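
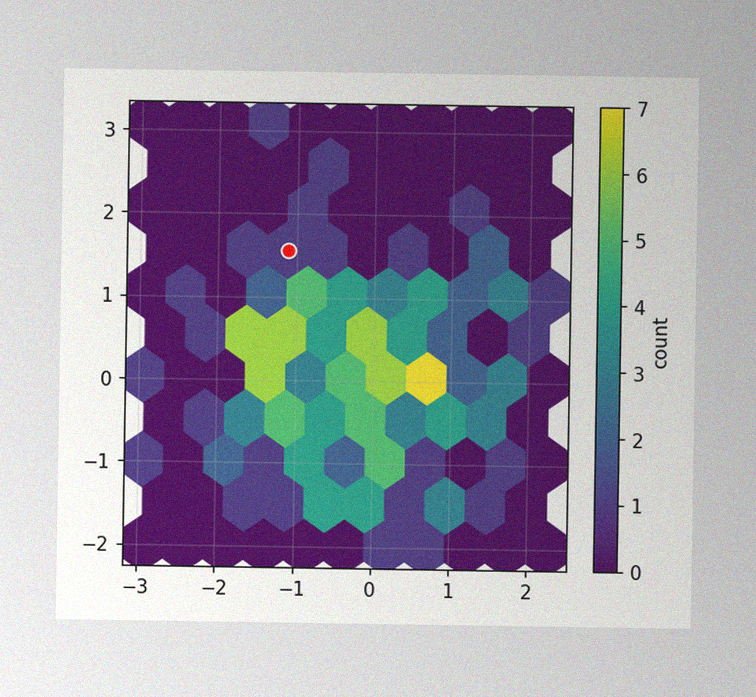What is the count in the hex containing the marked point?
The image has some photo noise and uneven lighting. The marked hex reads 1 on the colorbar.

1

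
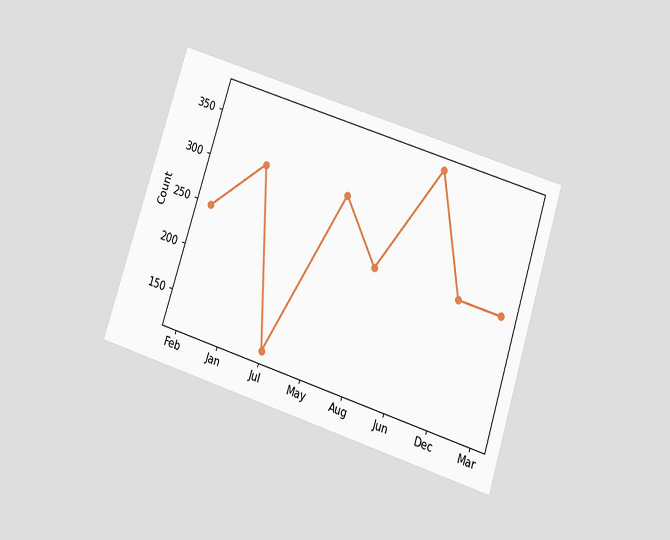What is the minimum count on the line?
124

The chart is tilted about 18° clockwise and viewed slightly from below. The lowest point is at Jul, and reading across to the y-axis gives 124.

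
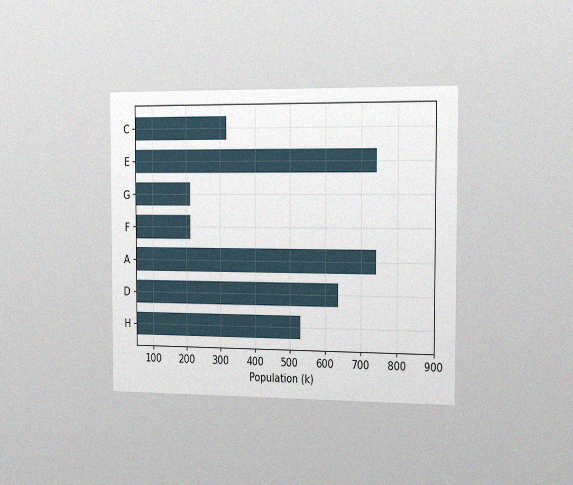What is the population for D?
636k

The chart is viewed slightly from the right, with some photo noise. Reading along the chart's x-axis, the D bar reaches 636k.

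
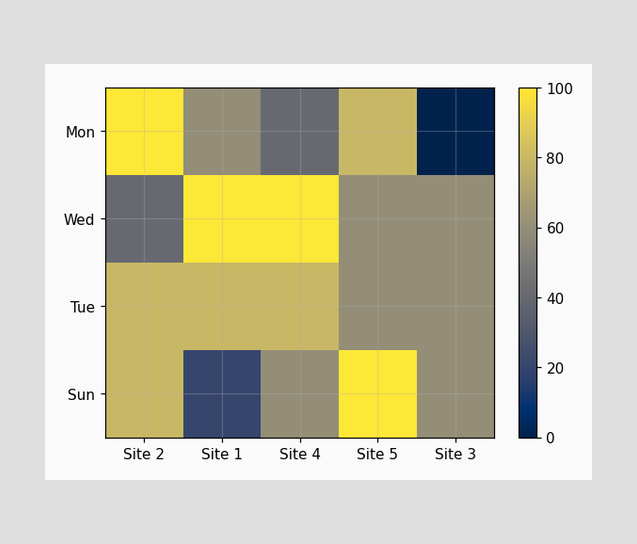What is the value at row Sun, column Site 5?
Matching cell (Sun, Site 5) against the colorbar gives 100.

100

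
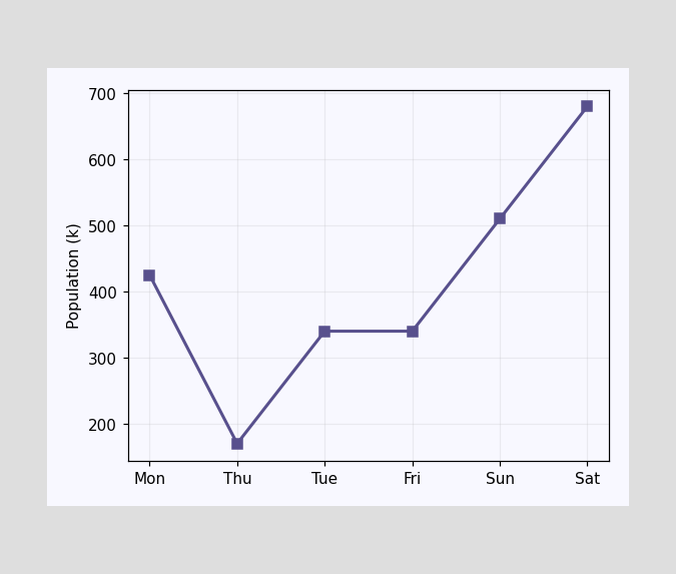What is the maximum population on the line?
The highest point is at Sat, and reading across to the y-axis gives 680k.

680k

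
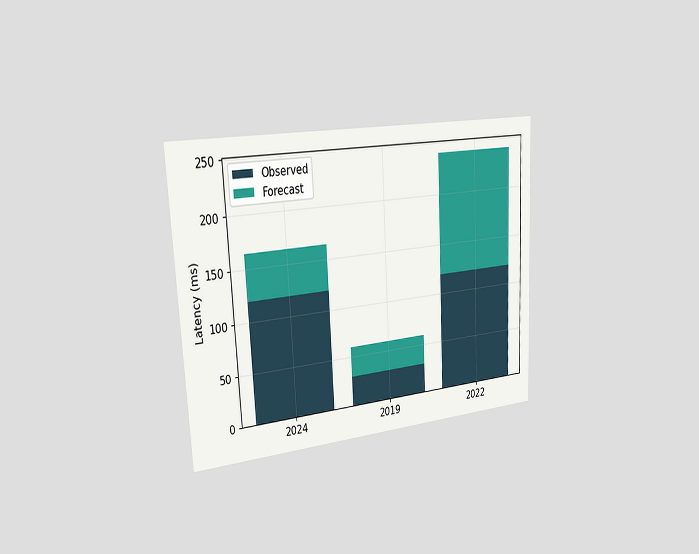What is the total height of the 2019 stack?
60ms

The chart is tilted about 3° counter-clockwise and viewed slightly from the left. The 2019 stack's top reaches 60ms on the y-axis.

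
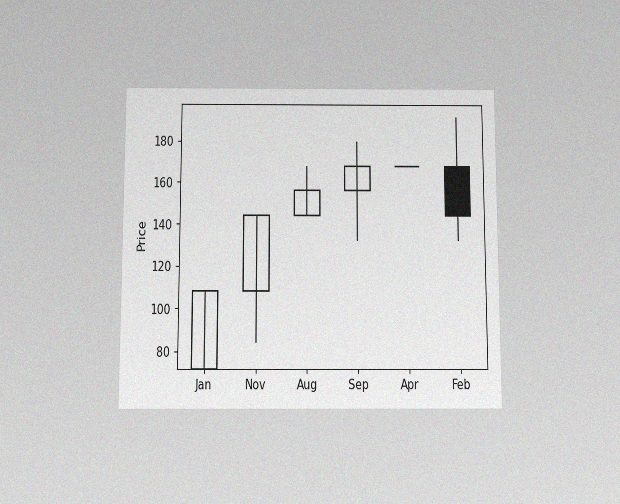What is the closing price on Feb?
144

The chart is viewed slightly from below, with some photo noise. The Feb candle closes at 144.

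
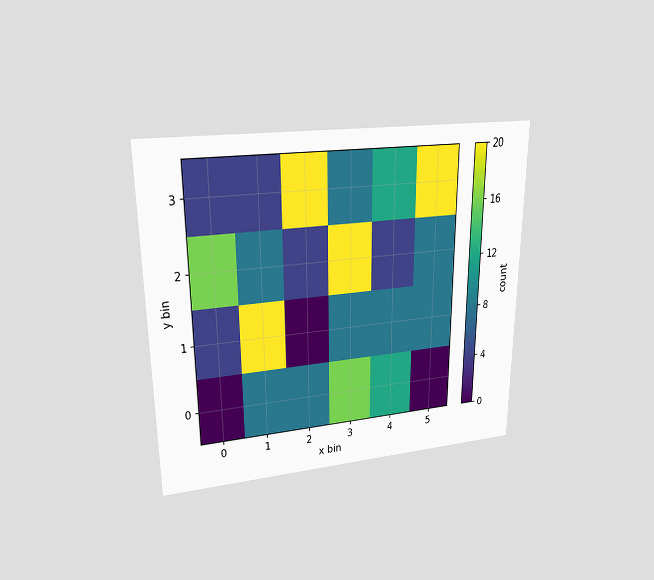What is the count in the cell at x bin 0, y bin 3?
4

The chart is viewed at a slight angle. Matching the cell (0, 3) against the colorbar gives 4.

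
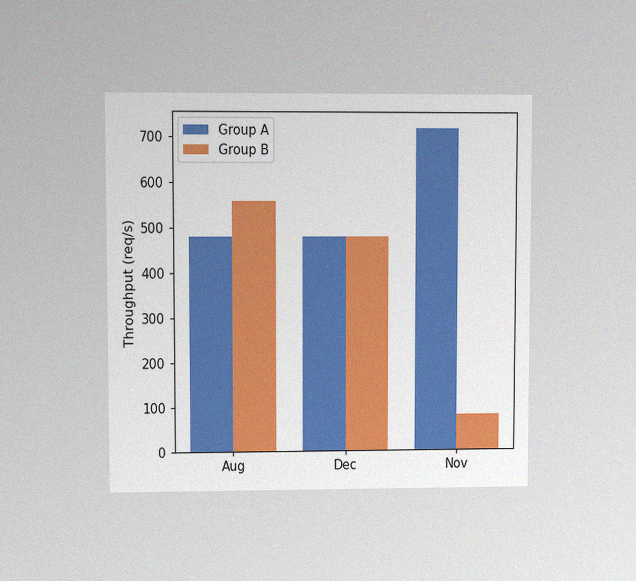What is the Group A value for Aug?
480req/s

The chart is viewed at a slight angle, with some photo noise. The Group A bar at Aug reaches 480req/s on the y-axis.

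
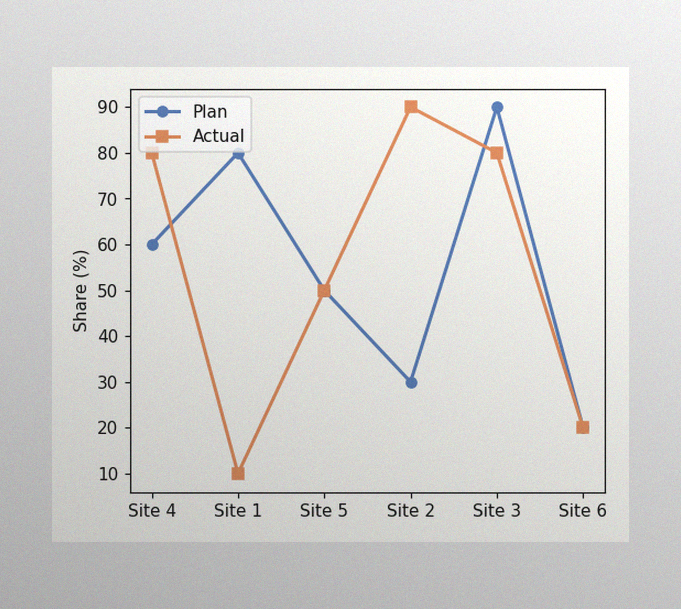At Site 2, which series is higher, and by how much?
Actual, by 60%

The image has some photo noise and uneven lighting. At Site 2, Actual sits above the other line by 60%.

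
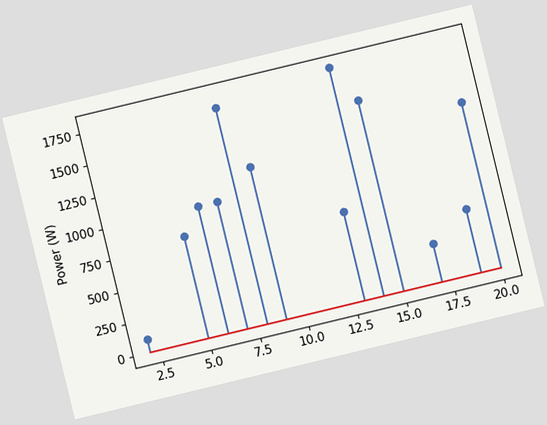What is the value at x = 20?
The chart is tilted about 14° counter-clockwise. The stem at x=20 reaches 1300W.

1300W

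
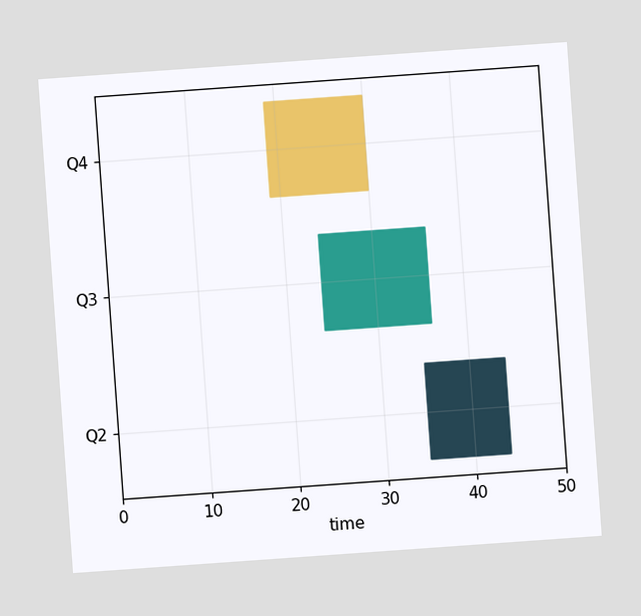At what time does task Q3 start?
24

The chart is tilted about 4° counter-clockwise. The Q3 bar begins at t=24.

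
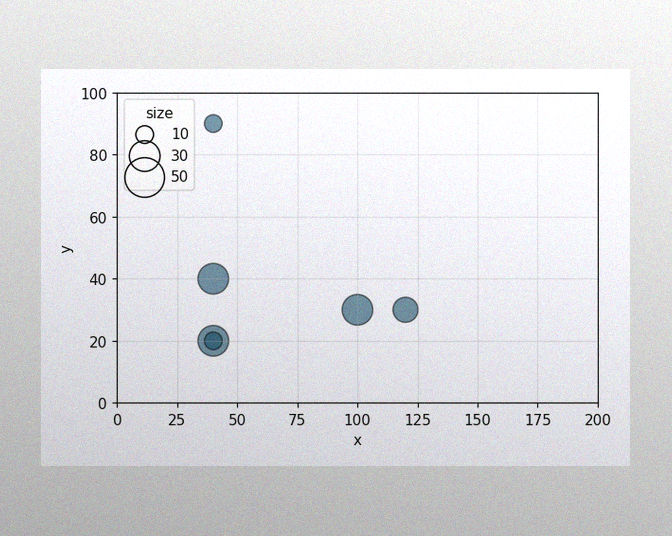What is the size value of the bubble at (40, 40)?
30

The image has some photo noise and uneven lighting. Matching the bubble at (40, 40) against the size legend gives 30.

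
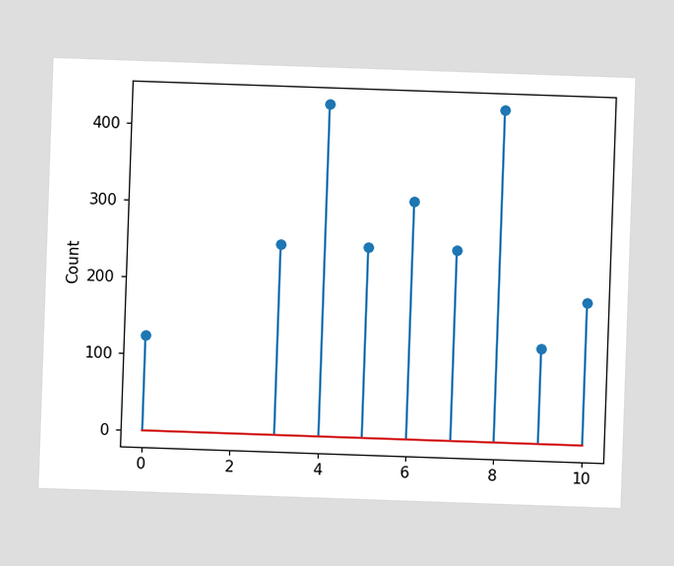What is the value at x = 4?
434

The stem at x=4 reaches 434.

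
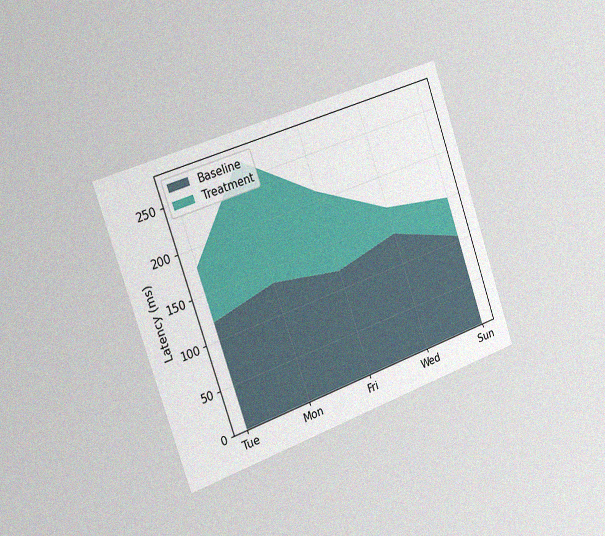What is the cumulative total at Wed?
The chart is tilted about 19° counter-clockwise and viewed slightly from the left, with some photo noise. The stacked total at Wed reaches 165ms.

165ms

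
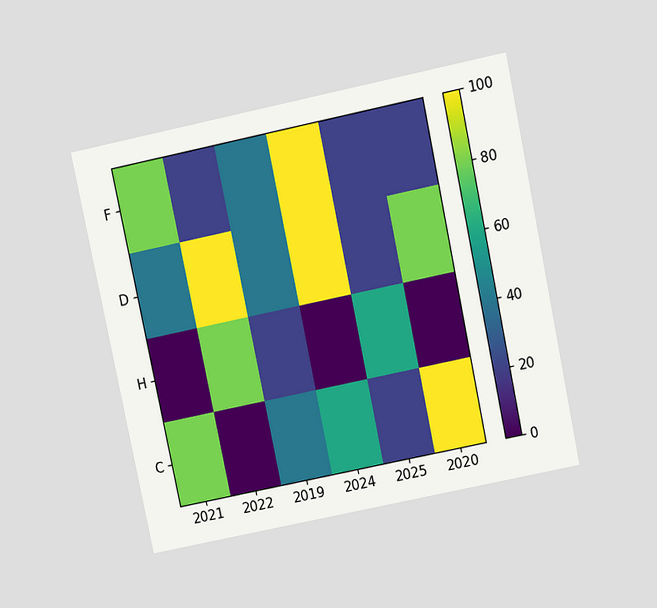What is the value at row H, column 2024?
The chart is tilted about 12° counter-clockwise and viewed slightly from above. Matching cell (H, 2024) against the colorbar gives 0.

0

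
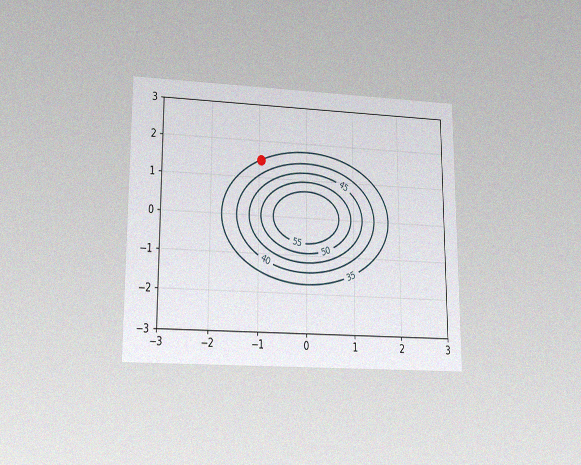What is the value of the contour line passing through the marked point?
The chart is viewed at a slight angle, with some photo noise. The marked point sits on the contour labelled 35.

35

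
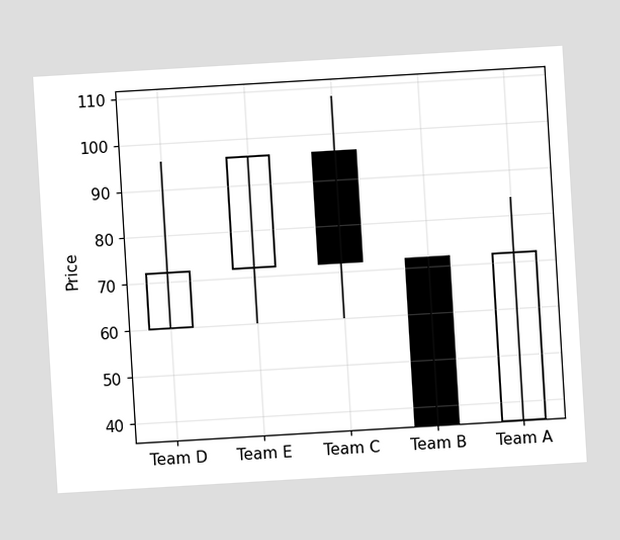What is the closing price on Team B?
36

The chart is tilted about 3° counter-clockwise. The Team B candle closes at 36.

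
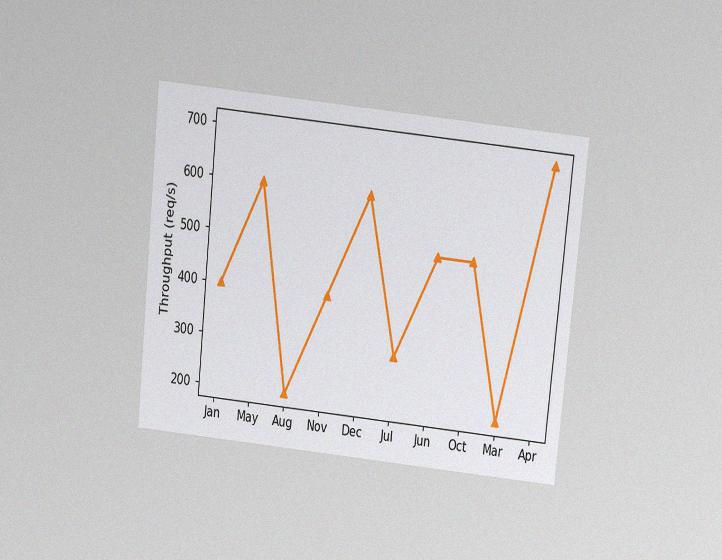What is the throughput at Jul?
The chart is tilted about 6° clockwise and viewed slightly from above, with some photo noise. At Jul, the line is at 300req/s.

300req/s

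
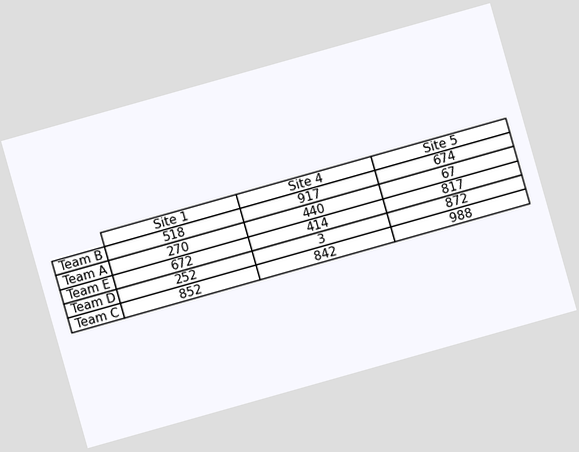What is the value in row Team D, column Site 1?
The chart is tilted about 16° counter-clockwise. The (Team D, Site 1) cell reads 252.

252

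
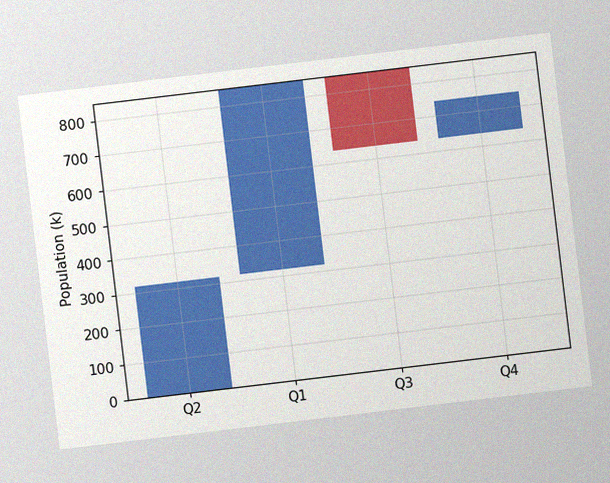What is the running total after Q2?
The chart is tilted about 7° counter-clockwise, with some photo noise. After Q2 the running total reaches 318k.

318k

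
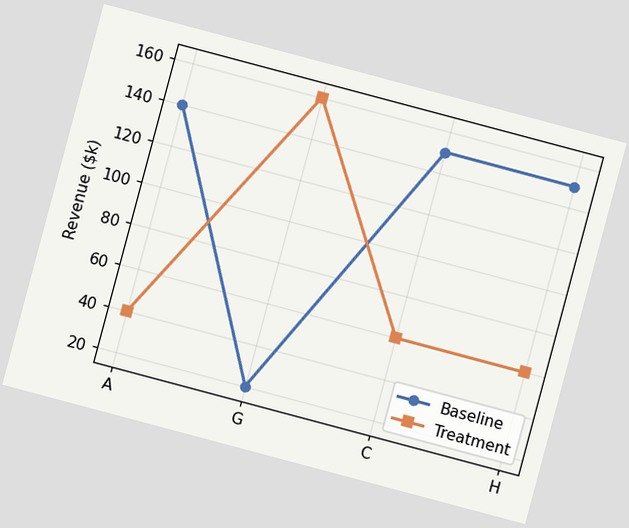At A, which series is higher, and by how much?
The chart is tilted about 15° clockwise. At A, Baseline sits above the other line by $100k.

Baseline, by $100k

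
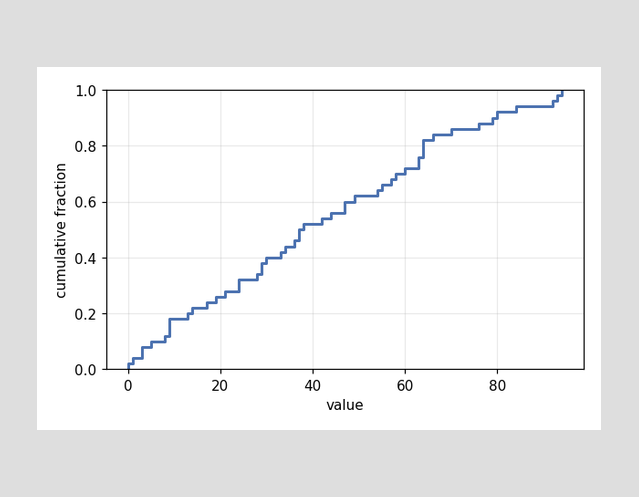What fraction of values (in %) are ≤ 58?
70%

At x=58 the ECDF step is at 70%.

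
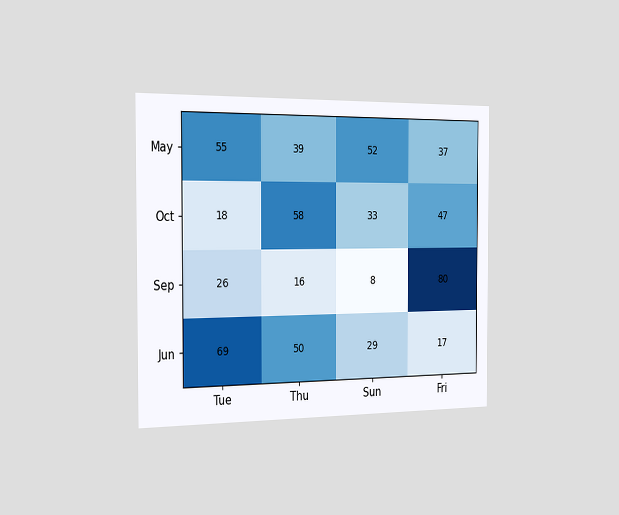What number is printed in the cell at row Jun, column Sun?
The chart is viewed slightly from the left. The (Jun, Sun) cell reads 29.

29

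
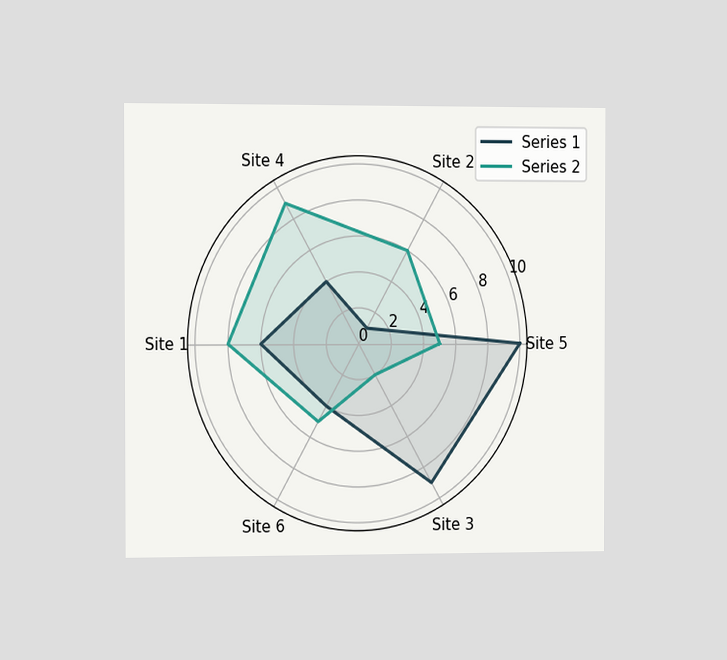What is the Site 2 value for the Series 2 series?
The chart is viewed slightly from the left. On the Site 2 axis, Series 2 reaches 6.

6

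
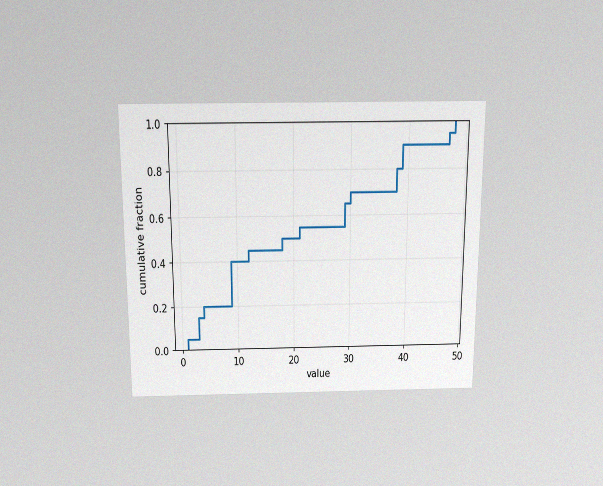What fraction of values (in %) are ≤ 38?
80%

The chart is viewed slightly from above, with some photo noise. At x=38 the ECDF step is at 80%.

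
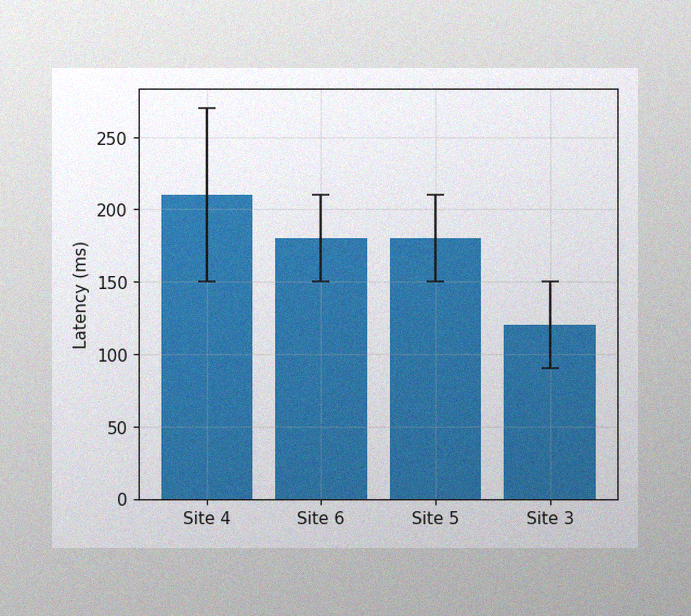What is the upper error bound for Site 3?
The image has some photo noise and uneven lighting. The Site 3 bar's upper whisker reaches 150ms.

150ms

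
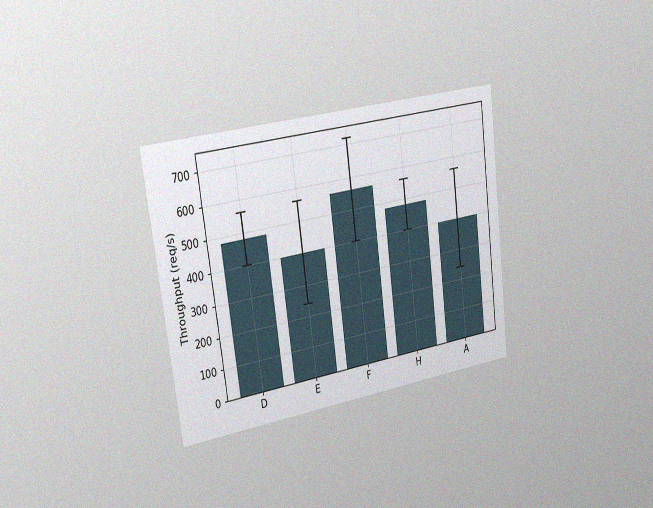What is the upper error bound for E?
560req/s

The chart is tilted about 8° counter-clockwise and viewed slightly from the left, with some photo noise. The E bar's upper whisker reaches 560req/s.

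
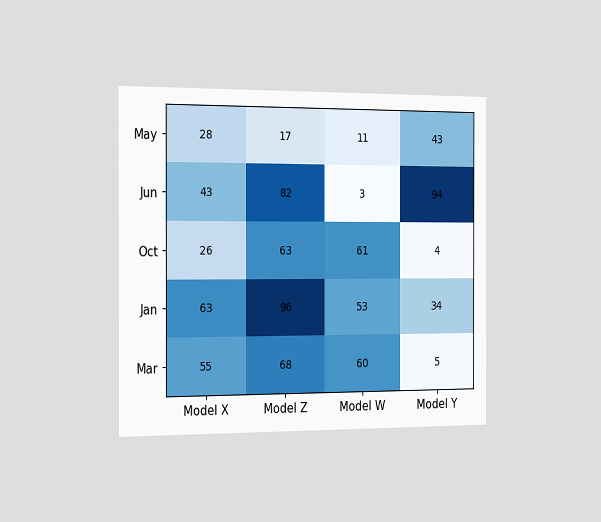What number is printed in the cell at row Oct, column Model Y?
The chart is viewed slightly from the left. The (Oct, Model Y) cell reads 4.

4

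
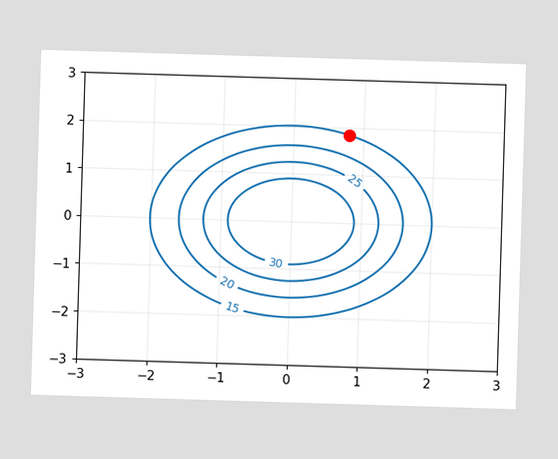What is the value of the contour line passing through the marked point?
The marked point sits on the contour labelled 15.

15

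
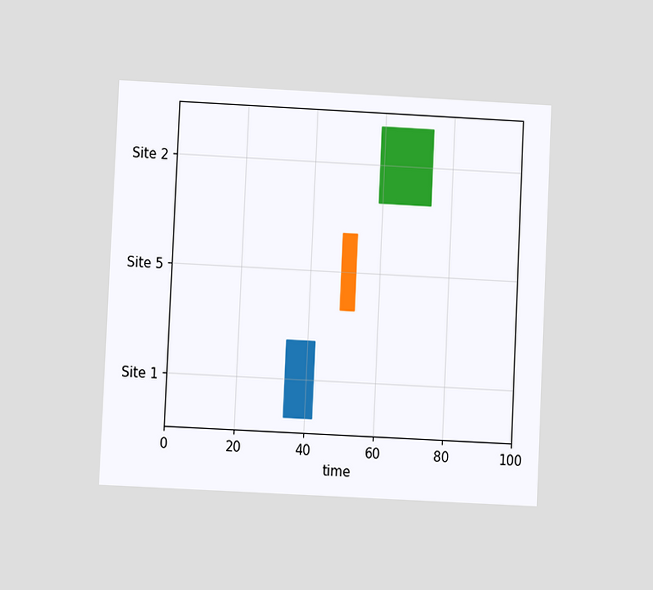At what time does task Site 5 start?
49

The chart is tilted about 3° clockwise and viewed at a slight angle. The Site 5 bar begins at t=49.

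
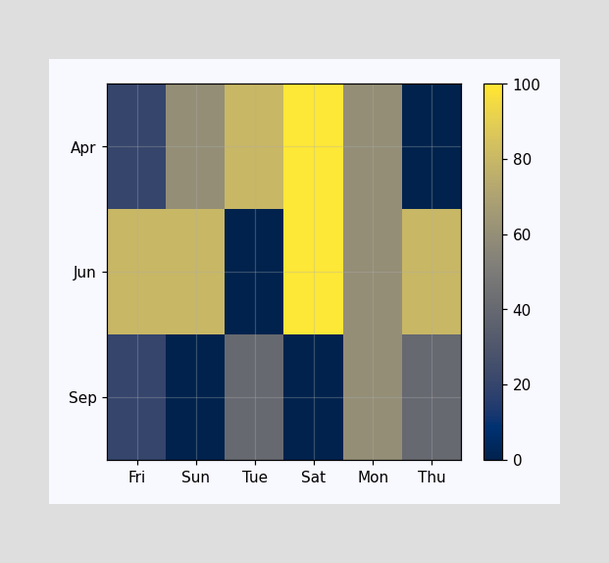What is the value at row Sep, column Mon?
60

Matching cell (Sep, Mon) against the colorbar gives 60.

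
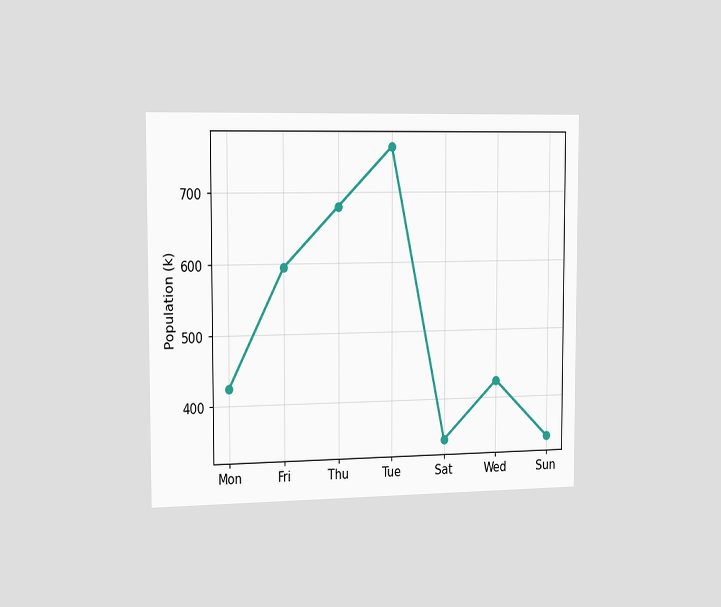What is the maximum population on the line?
The chart is viewed slightly from the left. The highest point is at Tue, and reading across to the y-axis gives 765k.

765k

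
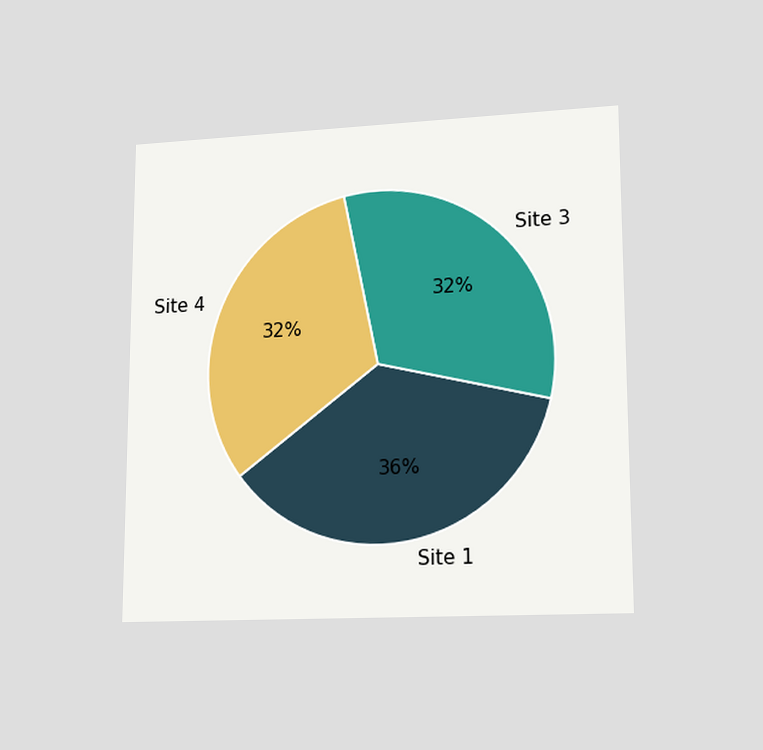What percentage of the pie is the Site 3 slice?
The chart is viewed at a slight angle. The Site 3 slice takes up 32% of the pie.

32%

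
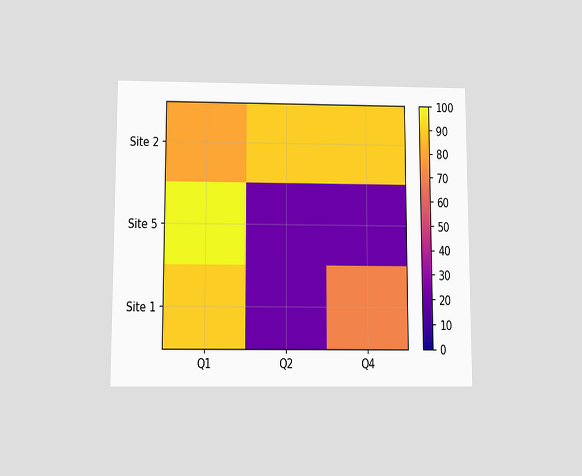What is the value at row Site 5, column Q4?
20

The chart is viewed slightly from below. Matching cell (Site 5, Q4) against the colorbar gives 20.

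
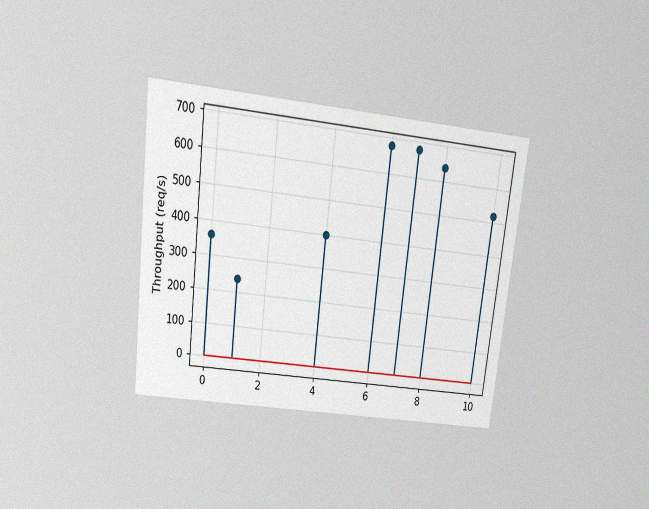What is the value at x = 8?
The chart is tilted about 7° clockwise and viewed slightly from above, with some photo noise. The stem at x=8 reaches 640req/s.

640req/s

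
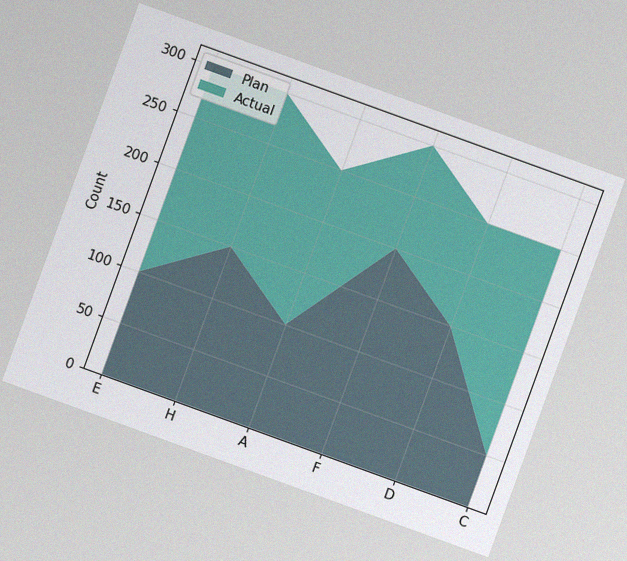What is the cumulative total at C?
The chart is tilted about 20° clockwise, with some photo noise. The stacked total at C reaches 250.

250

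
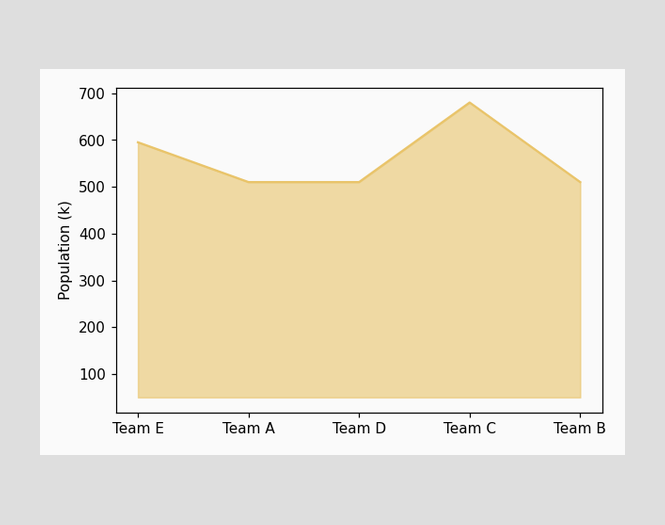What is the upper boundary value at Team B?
At Team B the upper boundary is at 510k.

510k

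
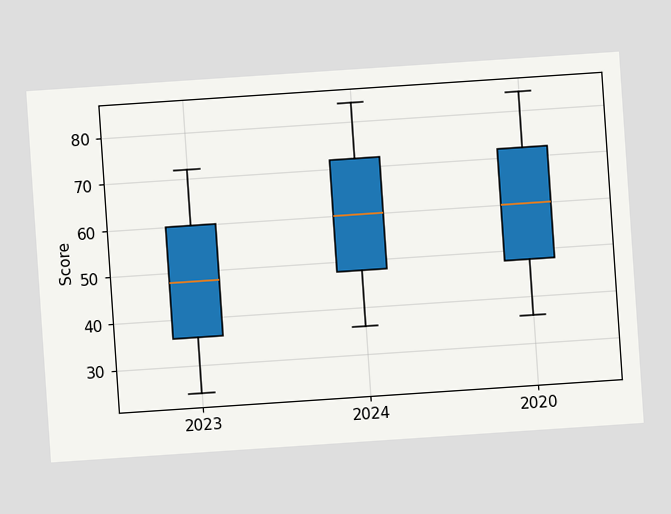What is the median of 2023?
The chart is tilted about 4° counter-clockwise. The median line in the 2023 box sits at 48.

48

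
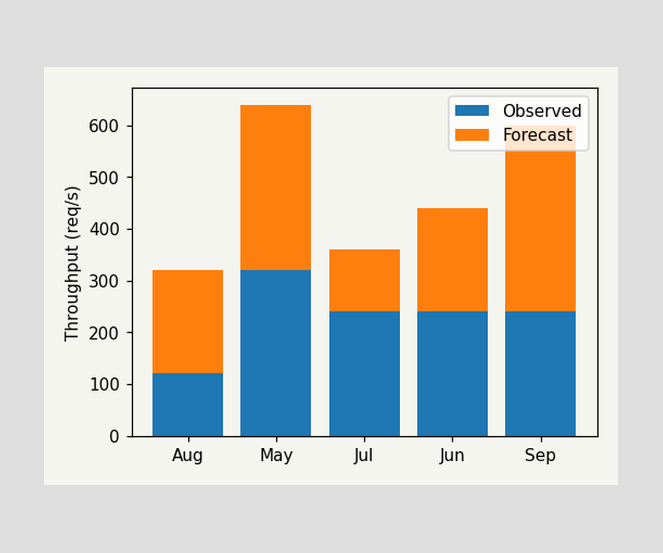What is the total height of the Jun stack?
The Jun stack's top reaches 440req/s on the y-axis.

440req/s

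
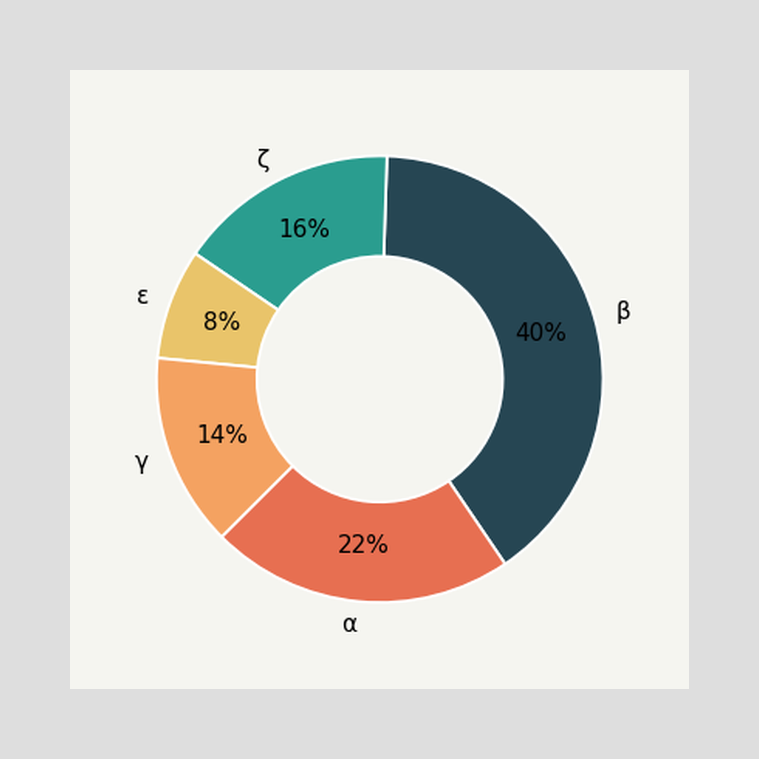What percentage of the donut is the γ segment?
14%

The γ segment takes up 14% of the ring.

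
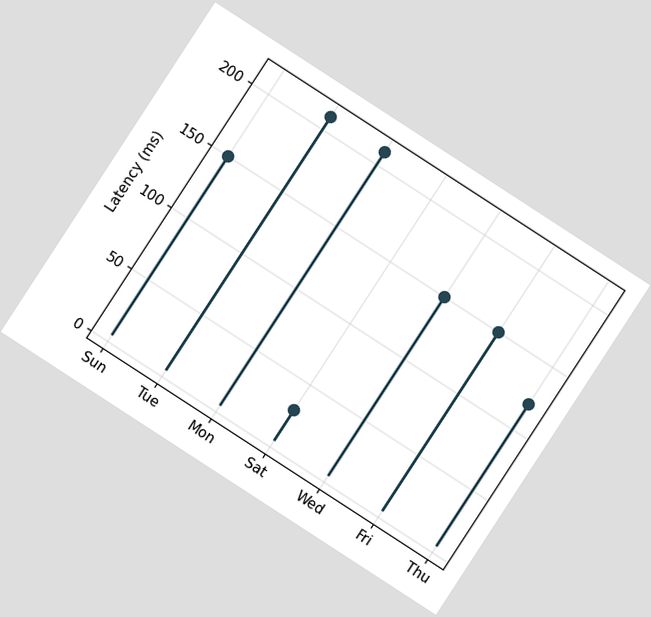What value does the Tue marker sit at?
The chart is tilted about 33° clockwise. The Tue marker sits at 210ms.

210ms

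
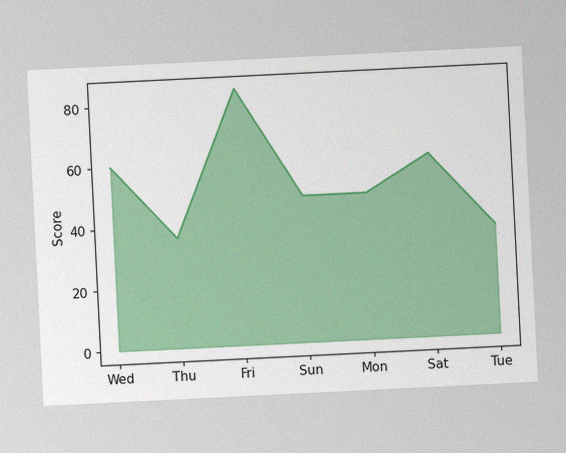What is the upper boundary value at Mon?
48

The chart is tilted about 3° counter-clockwise, with some photo noise. At Mon the upper boundary is at 48.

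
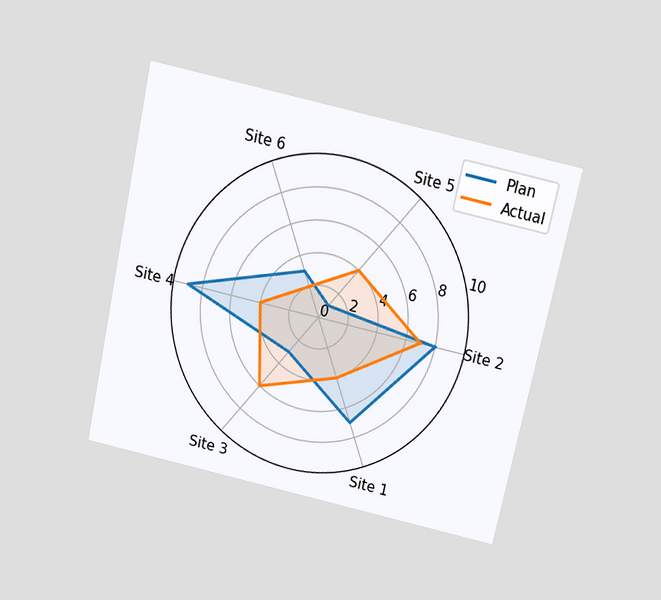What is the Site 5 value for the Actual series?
The chart is tilted about 12° clockwise and viewed slightly from above. On the Site 5 axis, Actual reaches 4.

4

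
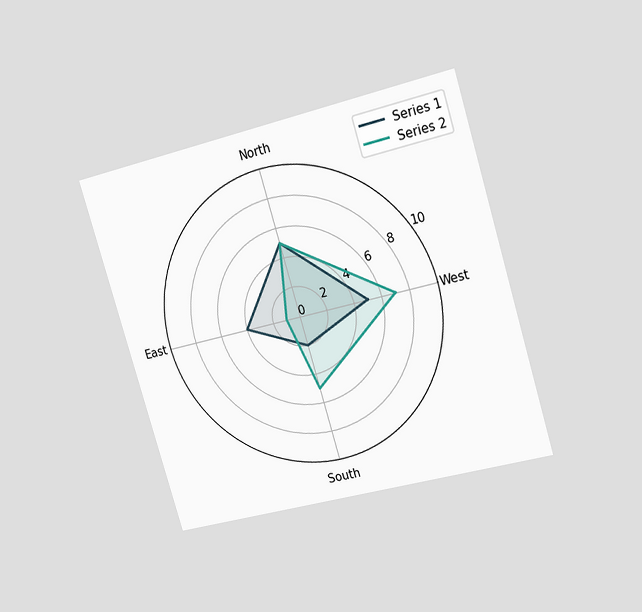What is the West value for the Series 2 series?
7

The chart is tilted about 17° counter-clockwise and viewed slightly from the right. On the West axis, Series 2 reaches 7.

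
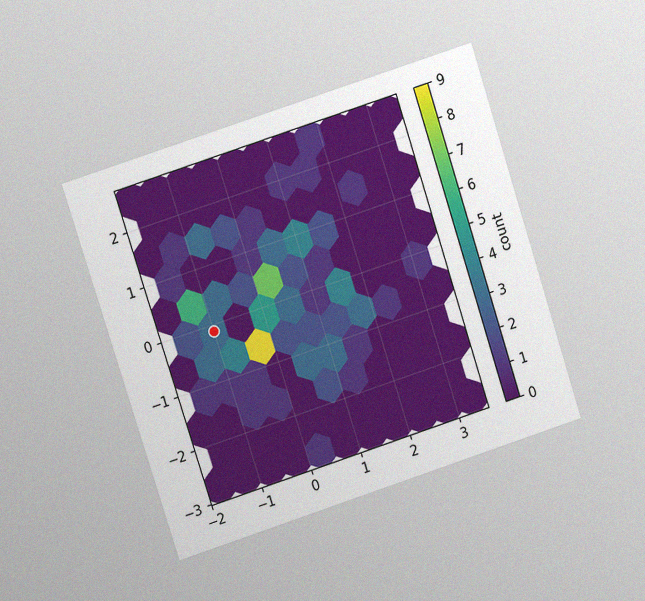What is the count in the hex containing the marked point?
The chart is tilted about 18° counter-clockwise and viewed at a slight angle, with some photo noise. The marked hex reads 3 on the colorbar.

3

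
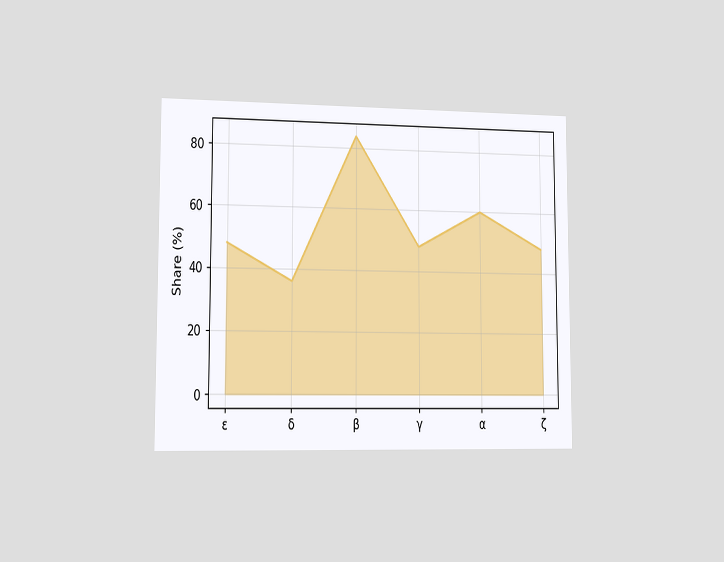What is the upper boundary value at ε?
48%

The chart is viewed slightly from the left. At ε the upper boundary is at 48%.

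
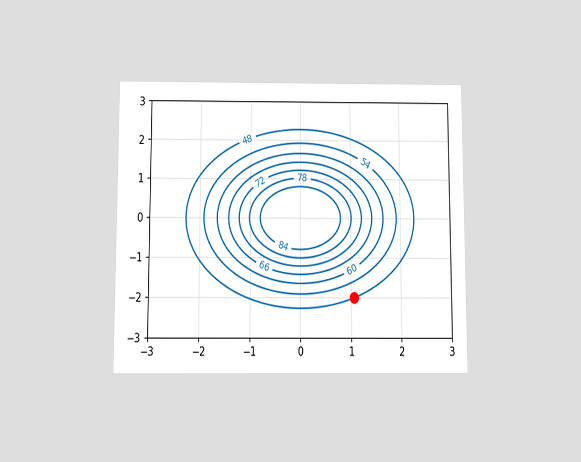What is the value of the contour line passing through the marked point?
48

The chart is viewed slightly from below. The marked point sits on the contour labelled 48.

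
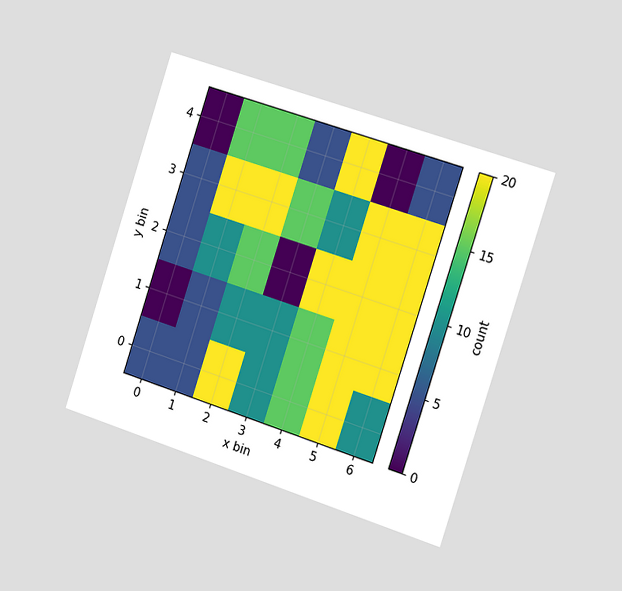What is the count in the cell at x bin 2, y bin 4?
The chart is tilted about 18° clockwise and viewed slightly from the right. Matching the cell (2, 4) against the colorbar gives 15.

15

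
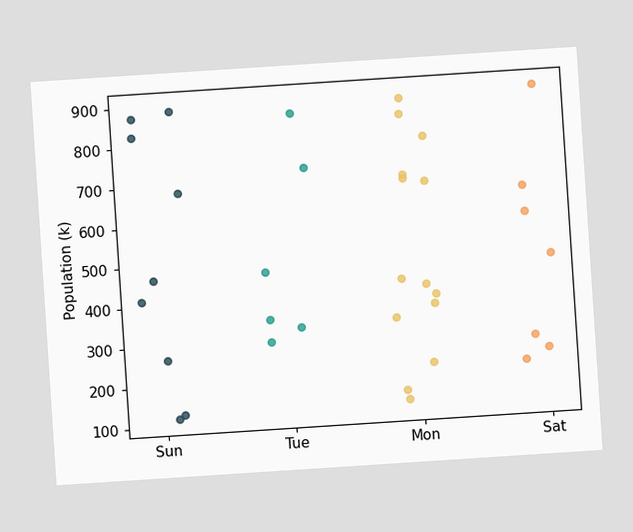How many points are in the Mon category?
The chart is tilted about 4° counter-clockwise. Counting the markers in the Mon column gives 14.

14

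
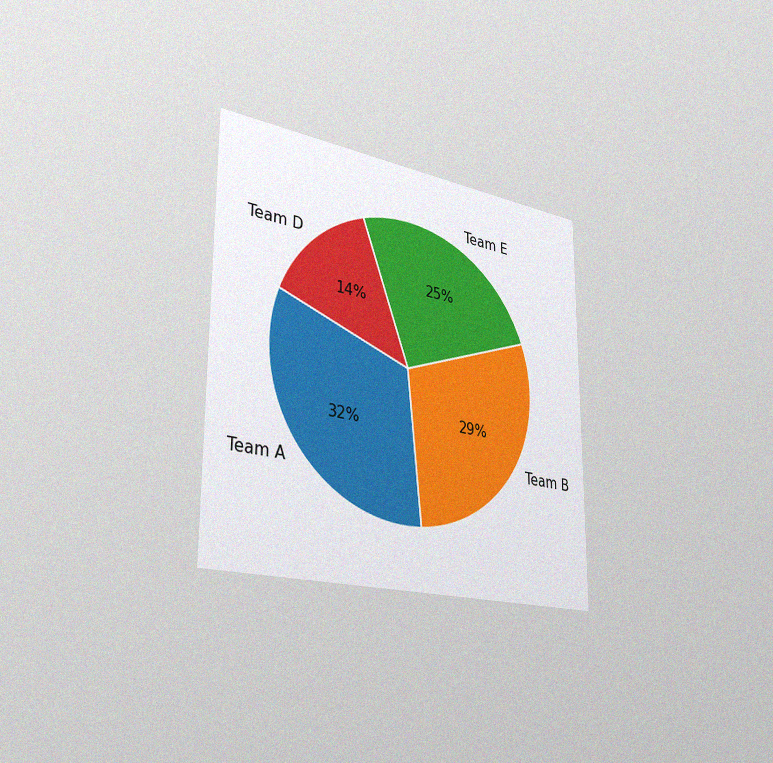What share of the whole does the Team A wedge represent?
The chart is viewed slightly from the left, with some photo noise. The Team A slice takes up 32% of the pie.

32%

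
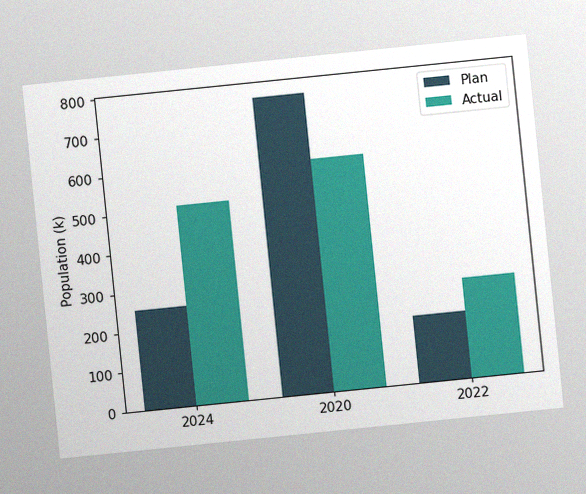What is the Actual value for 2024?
The chart is tilted about 6° counter-clockwise, with some photo noise. The Actual bar at 2024 reaches 510k on the y-axis.

510k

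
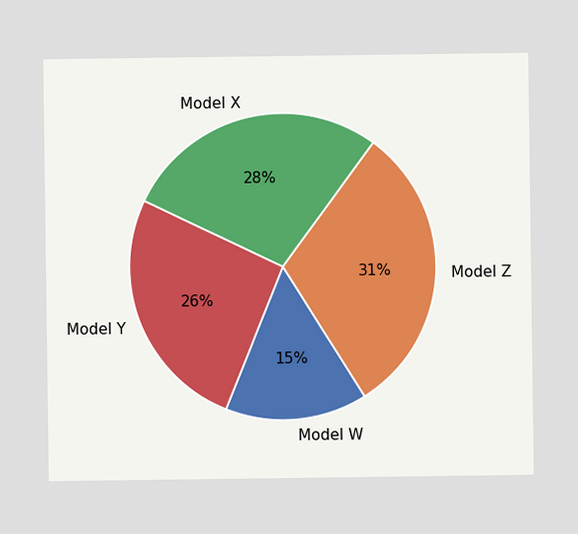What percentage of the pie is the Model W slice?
The Model W slice takes up 15% of the pie.

15%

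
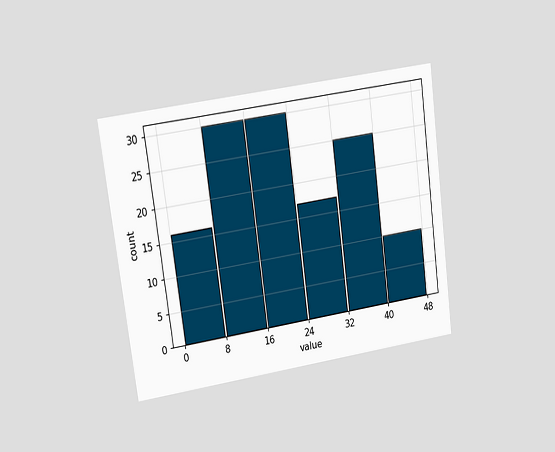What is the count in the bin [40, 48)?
10

The chart is tilted about 8° counter-clockwise and viewed at a slight angle. The [40, 48) bin has height 10.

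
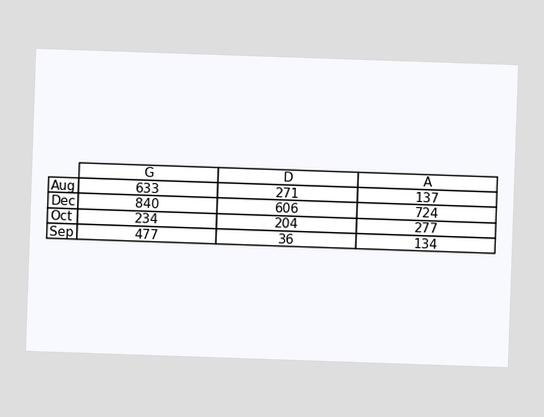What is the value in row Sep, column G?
The (Sep, G) cell reads 477.

477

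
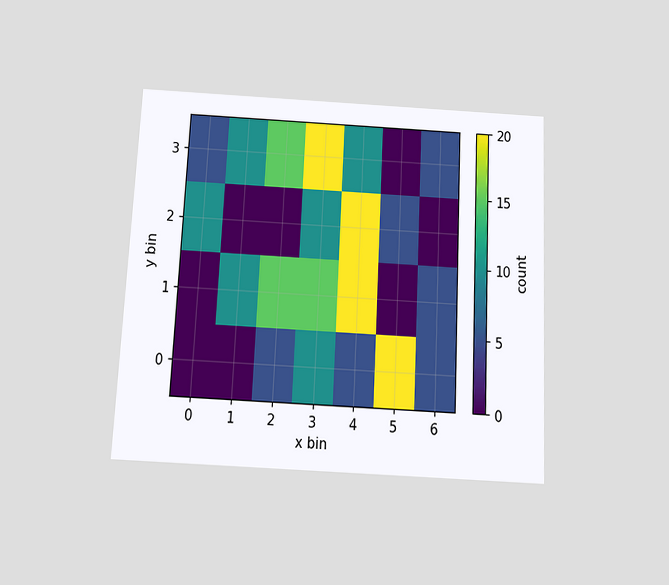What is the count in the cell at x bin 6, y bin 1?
The chart is tilted about 3° clockwise and viewed slightly from below. Matching the cell (6, 1) against the colorbar gives 5.

5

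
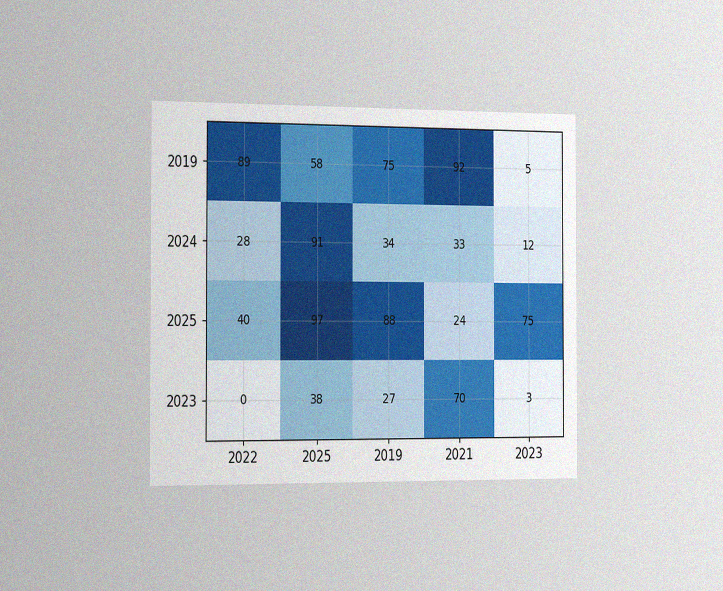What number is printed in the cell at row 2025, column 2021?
The chart is viewed slightly from the left, with some photo noise. The (2025, 2021) cell reads 24.

24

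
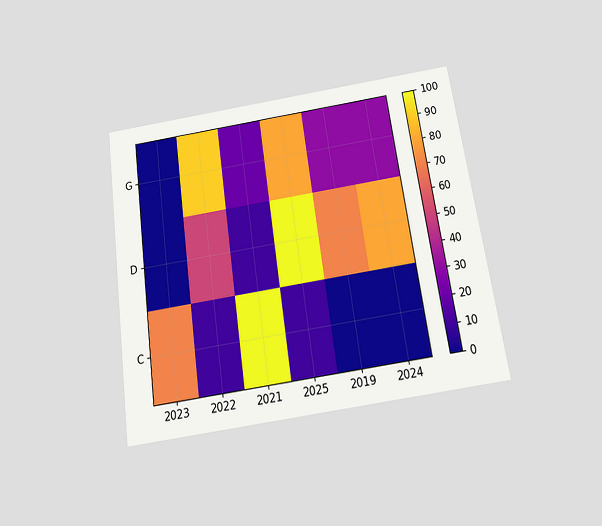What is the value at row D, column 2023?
The chart is tilted about 8° counter-clockwise and viewed slightly from below. Matching cell (D, 2023) against the colorbar gives 0.

0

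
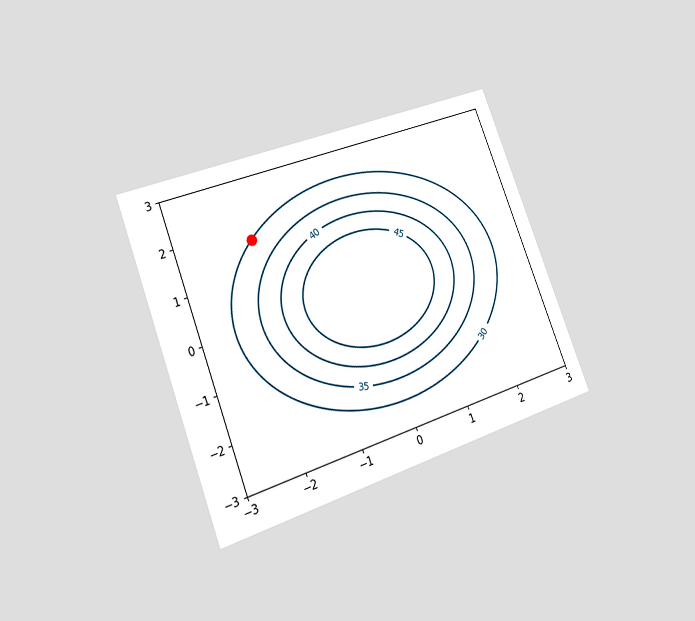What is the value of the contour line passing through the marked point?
The chart is tilted about 21° counter-clockwise and viewed at a slight angle. The marked point sits on the contour labelled 30.

30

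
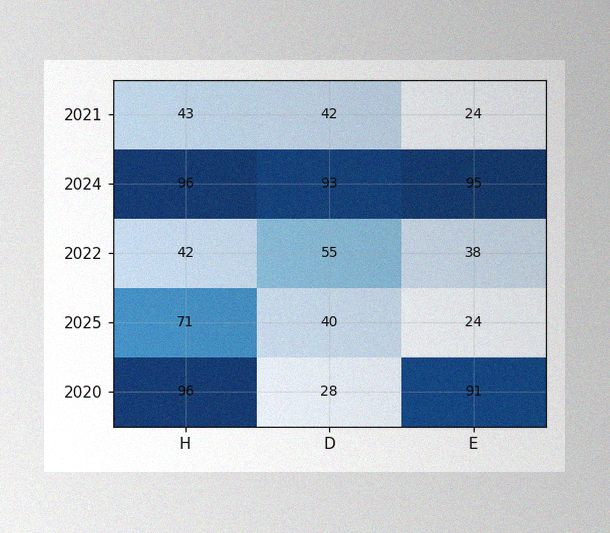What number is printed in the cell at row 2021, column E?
The image has some photo noise and uneven lighting. The (2021, E) cell reads 24.

24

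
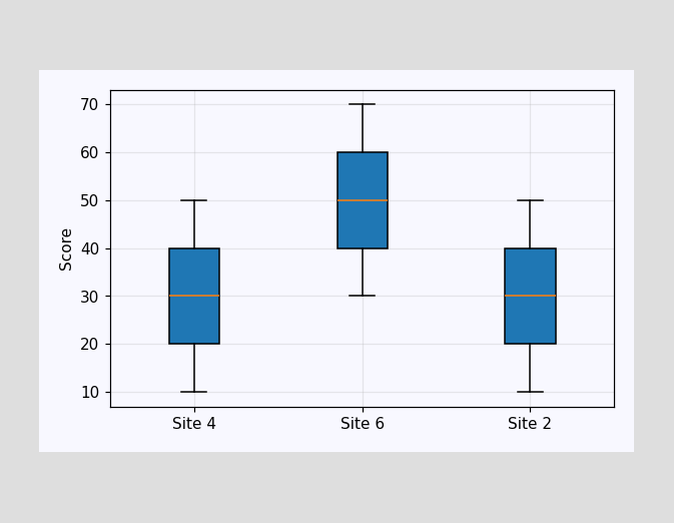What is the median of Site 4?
The median line in the Site 4 box sits at 30.

30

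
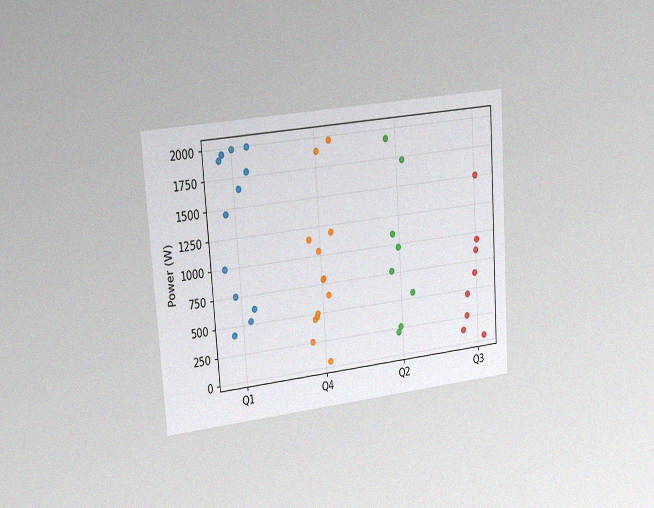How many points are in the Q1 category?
The chart is tilted about 4° counter-clockwise and viewed slightly from the left, with some photo noise. Counting the markers in the Q1 column gives 12.

12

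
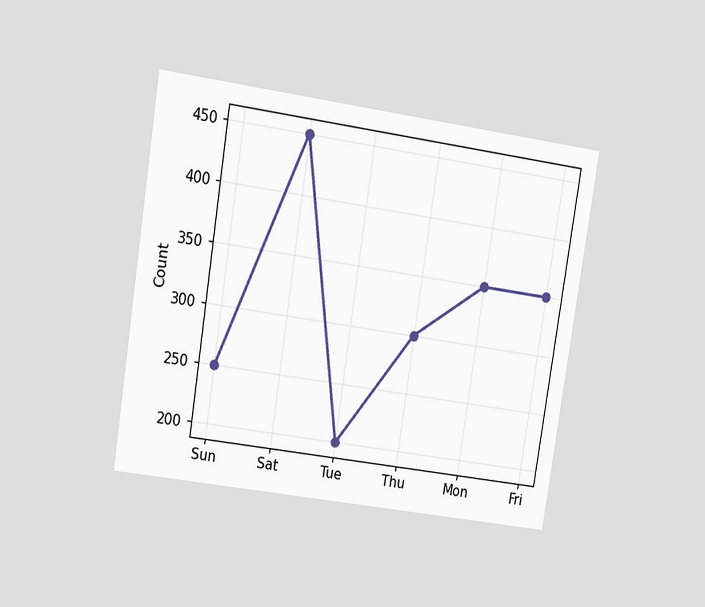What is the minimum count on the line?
The chart is tilted about 9° clockwise and viewed at a slight angle. The lowest point is at Tue, and reading across to the y-axis gives 200.

200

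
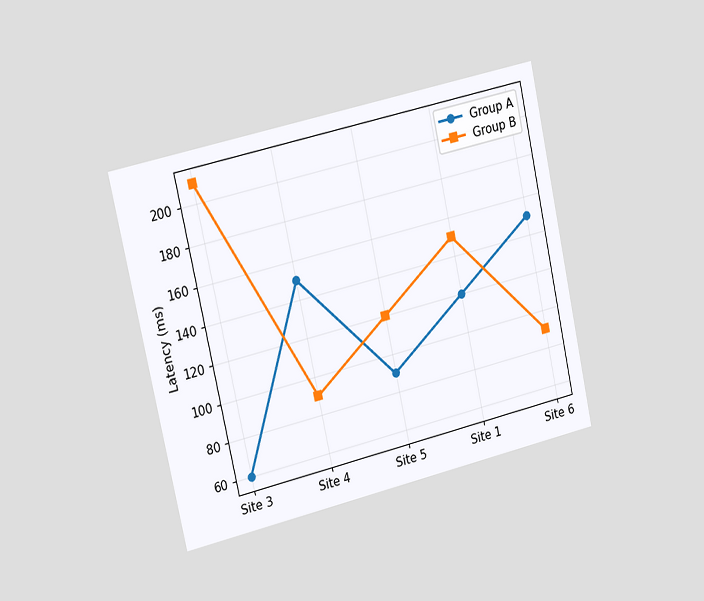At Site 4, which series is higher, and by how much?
The chart is tilted about 12° counter-clockwise and viewed slightly from the left. At Site 4, Group A sits above the other line by 60ms.

Group A, by 60ms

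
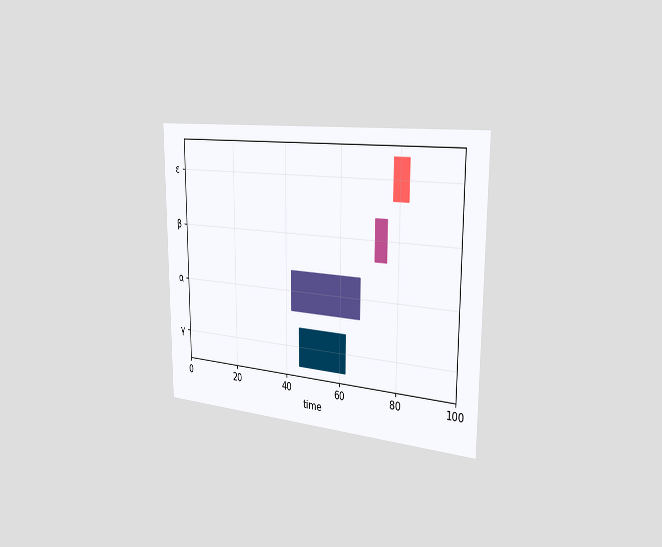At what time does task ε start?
78

The chart is viewed slightly from the right. The ε bar begins at t=78.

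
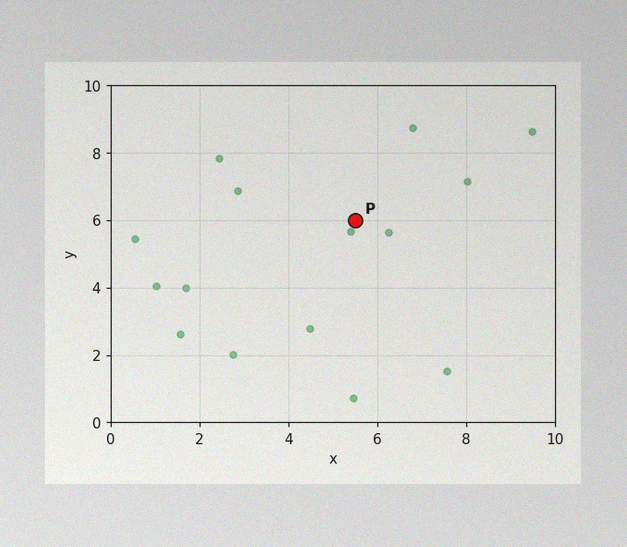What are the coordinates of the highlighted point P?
(5.5, 6)

The image has some photo noise and uneven lighting. Following the gridlines from P to each axis, P sits at (5.5, 6).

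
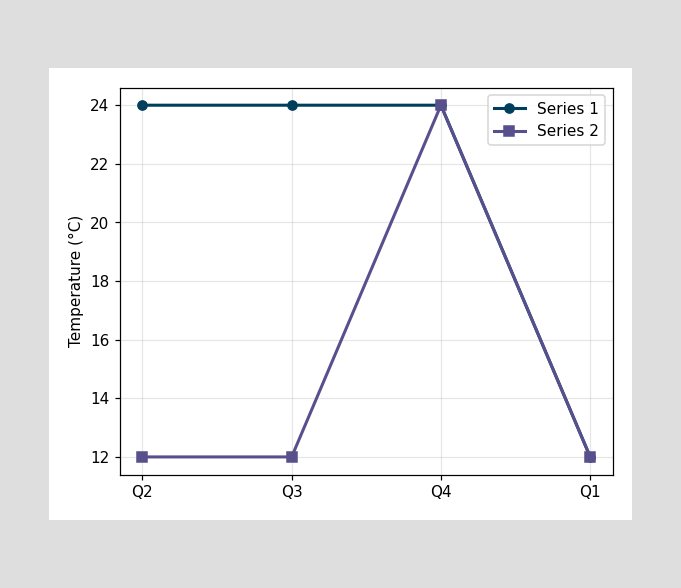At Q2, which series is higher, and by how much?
At Q2, Series 1 sits above the other line by 12°C.

Series 1, by 12°C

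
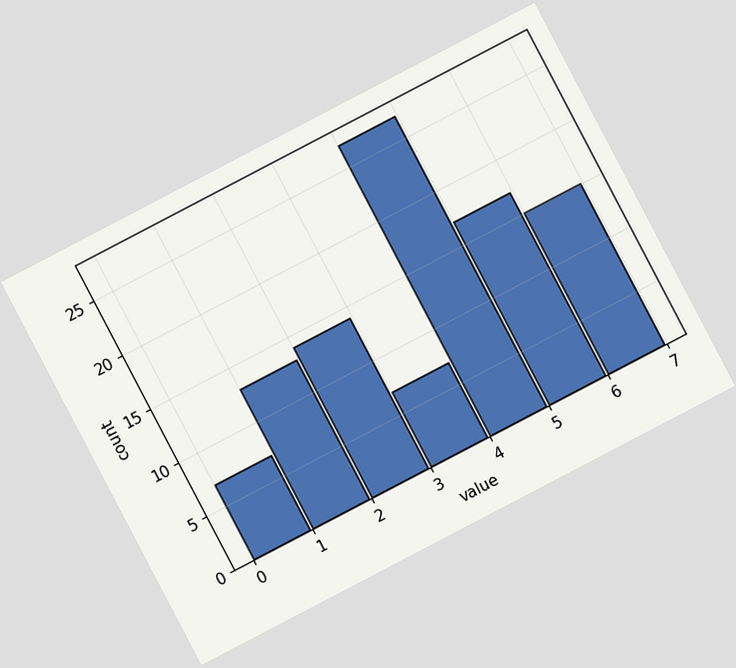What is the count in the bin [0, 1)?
7

The chart is tilted about 28° counter-clockwise. The [0, 1) bin has height 7.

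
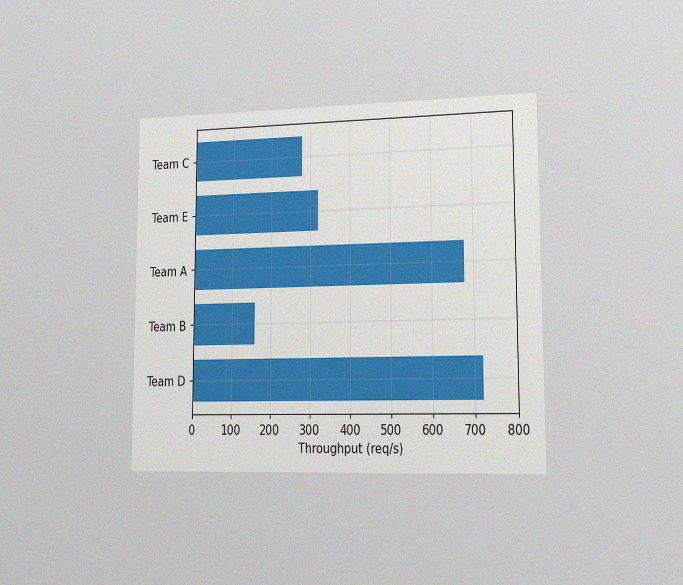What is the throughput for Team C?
280req/s

The chart is viewed slightly from the right, with some photo noise. Reading along the chart's x-axis, the Team C bar reaches 280req/s.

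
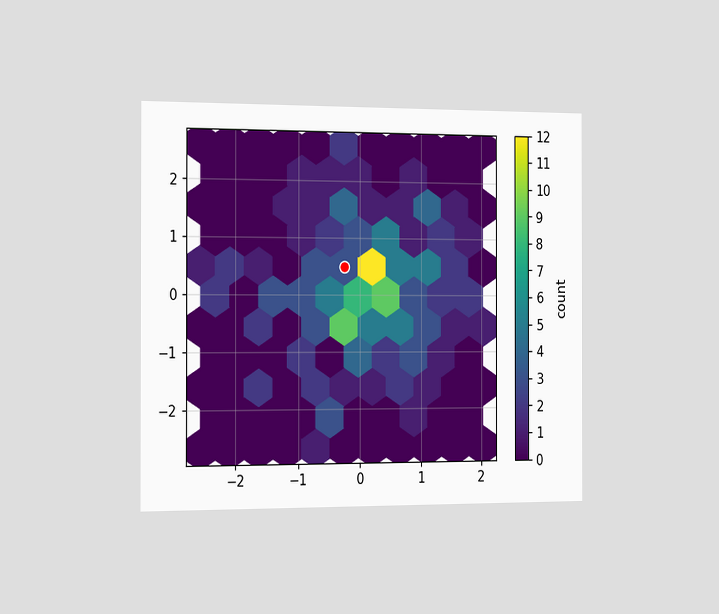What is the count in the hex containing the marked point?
3

The chart is viewed slightly from the left. The marked hex reads 3 on the colorbar.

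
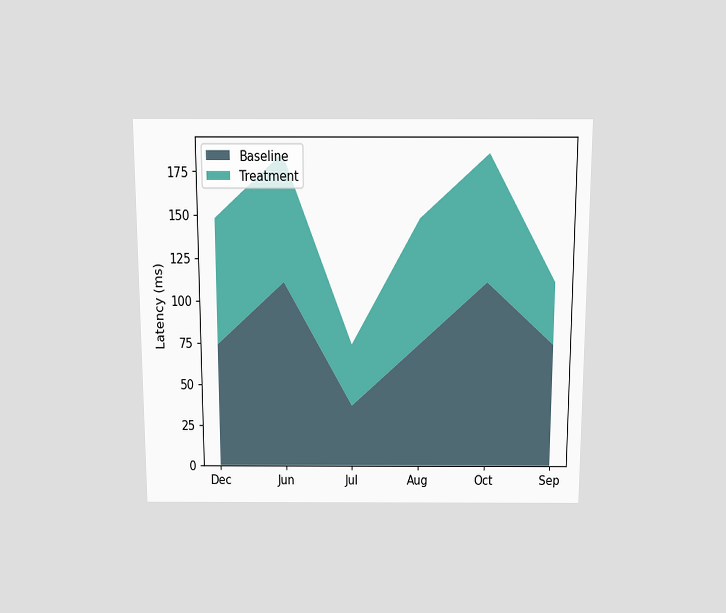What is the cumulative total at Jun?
185ms

The chart is viewed slightly from above. The stacked total at Jun reaches 185ms.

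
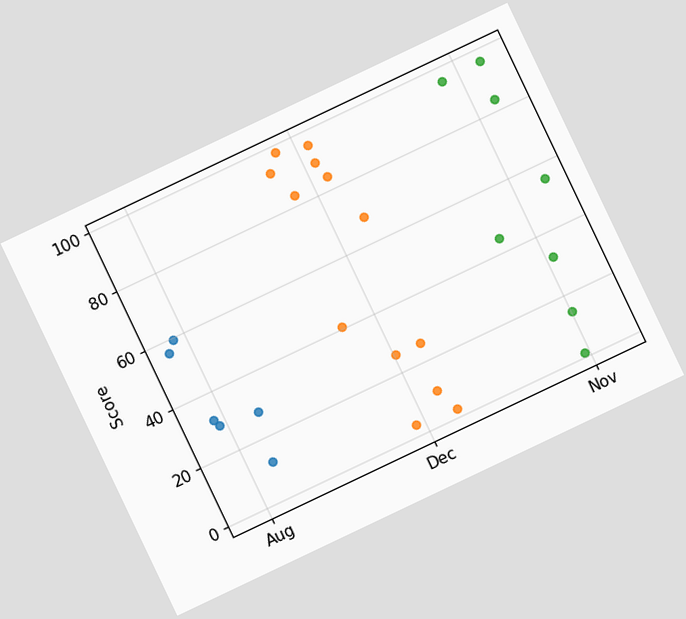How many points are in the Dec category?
13

The chart is tilted about 25° counter-clockwise. Counting the markers in the Dec column gives 13.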